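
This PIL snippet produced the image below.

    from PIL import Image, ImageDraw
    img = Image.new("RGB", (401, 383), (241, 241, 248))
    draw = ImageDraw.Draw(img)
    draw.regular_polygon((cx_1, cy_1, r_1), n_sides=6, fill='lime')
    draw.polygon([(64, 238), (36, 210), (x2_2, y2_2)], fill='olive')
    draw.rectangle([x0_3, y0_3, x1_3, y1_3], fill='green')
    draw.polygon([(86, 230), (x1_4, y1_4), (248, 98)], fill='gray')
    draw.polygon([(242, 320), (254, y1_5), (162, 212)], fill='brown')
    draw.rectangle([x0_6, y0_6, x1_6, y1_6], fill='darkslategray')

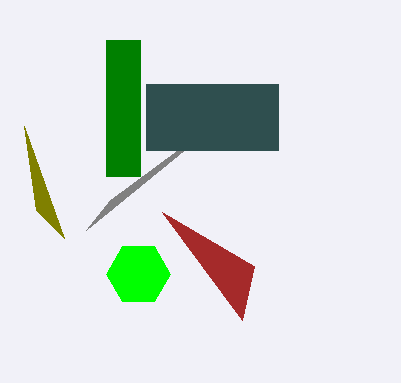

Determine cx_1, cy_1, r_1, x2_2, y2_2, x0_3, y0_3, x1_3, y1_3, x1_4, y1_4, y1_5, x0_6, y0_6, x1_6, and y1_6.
cx_1 = 138, cy_1 = 274, r_1 = 32, x2_2 = 24, y2_2 = 126, x0_3 = 106, y0_3 = 40, x1_3 = 140, y1_3 = 176, x1_4 = 110, y1_4 = 200, y1_5 = 266, x0_6 = 146, y0_6 = 84, x1_6 = 278, y1_6 = 150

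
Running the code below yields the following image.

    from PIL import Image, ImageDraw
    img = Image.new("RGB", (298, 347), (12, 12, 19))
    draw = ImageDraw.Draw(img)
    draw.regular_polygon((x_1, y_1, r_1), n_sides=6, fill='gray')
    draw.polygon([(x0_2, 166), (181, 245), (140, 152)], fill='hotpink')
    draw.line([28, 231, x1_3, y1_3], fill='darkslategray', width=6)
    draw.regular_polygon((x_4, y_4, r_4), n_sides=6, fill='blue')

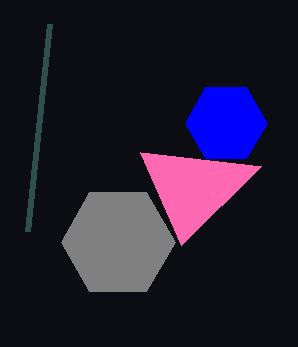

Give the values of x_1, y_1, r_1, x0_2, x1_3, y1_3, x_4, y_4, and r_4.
x_1 = 118, y_1 = 242, r_1 = 57, x0_2 = 261, x1_3 = 50, y1_3 = 24, x_4 = 226, y_4 = 123, r_4 = 41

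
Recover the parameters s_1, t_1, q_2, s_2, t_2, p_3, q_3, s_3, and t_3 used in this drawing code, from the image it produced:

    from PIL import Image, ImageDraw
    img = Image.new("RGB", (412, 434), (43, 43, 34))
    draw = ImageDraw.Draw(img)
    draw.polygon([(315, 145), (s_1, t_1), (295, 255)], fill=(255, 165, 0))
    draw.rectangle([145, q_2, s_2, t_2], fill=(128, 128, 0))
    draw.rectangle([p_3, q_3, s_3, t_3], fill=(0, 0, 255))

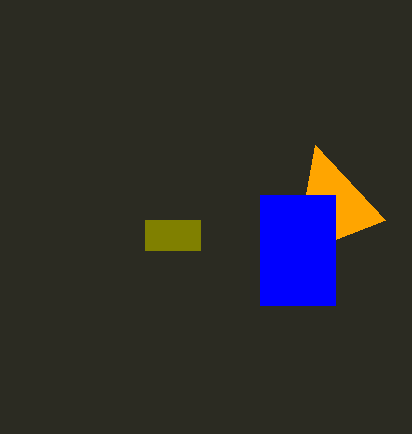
s_1 = 385, t_1 = 220, q_2 = 220, s_2 = 200, t_2 = 250, p_3 = 260, q_3 = 195, s_3 = 335, t_3 = 305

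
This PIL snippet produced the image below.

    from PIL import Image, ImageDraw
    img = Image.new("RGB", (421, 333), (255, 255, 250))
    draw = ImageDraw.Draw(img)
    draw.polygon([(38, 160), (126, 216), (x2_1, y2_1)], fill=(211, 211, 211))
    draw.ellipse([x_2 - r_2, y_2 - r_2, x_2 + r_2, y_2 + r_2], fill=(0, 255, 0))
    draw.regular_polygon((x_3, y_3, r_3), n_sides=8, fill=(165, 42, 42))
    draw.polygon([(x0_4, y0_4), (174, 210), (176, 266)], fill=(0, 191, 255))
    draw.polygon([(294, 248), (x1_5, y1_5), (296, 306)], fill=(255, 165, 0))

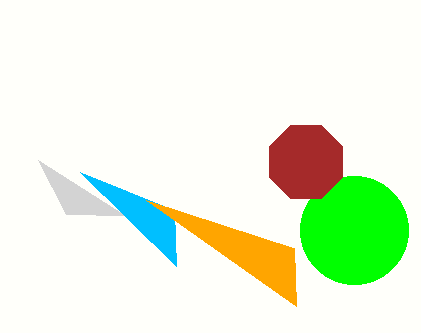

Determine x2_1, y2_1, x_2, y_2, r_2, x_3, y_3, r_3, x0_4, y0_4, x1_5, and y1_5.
x2_1 = 66
y2_1 = 214
x_2 = 354
y_2 = 230
r_2 = 54
x_3 = 306
y_3 = 162
r_3 = 40
x0_4 = 80
y0_4 = 172
x1_5 = 146
y1_5 = 200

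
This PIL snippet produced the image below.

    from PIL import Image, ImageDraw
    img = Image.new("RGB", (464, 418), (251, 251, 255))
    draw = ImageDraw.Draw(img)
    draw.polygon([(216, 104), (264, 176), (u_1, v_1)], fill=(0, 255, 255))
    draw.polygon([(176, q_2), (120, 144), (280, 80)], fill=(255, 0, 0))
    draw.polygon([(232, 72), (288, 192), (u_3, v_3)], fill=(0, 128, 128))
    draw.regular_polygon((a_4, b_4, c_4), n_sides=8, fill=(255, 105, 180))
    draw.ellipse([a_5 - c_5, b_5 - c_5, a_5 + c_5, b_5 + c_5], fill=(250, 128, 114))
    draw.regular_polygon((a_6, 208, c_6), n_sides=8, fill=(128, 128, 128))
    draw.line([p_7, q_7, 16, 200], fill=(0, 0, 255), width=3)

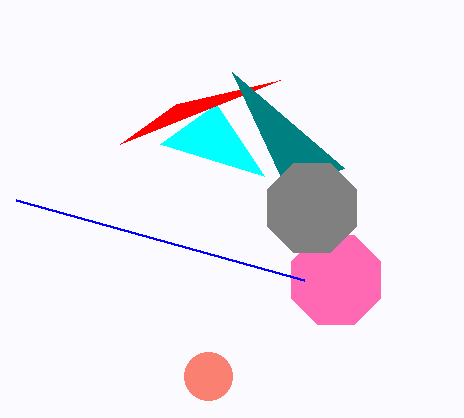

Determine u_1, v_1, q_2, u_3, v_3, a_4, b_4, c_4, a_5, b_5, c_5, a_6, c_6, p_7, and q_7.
u_1 = 160; v_1 = 144; q_2 = 104; u_3 = 344; v_3 = 168; a_4 = 336; b_4 = 280; c_4 = 48; a_5 = 208; b_5 = 376; c_5 = 24; a_6 = 312; c_6 = 48; p_7 = 304; q_7 = 280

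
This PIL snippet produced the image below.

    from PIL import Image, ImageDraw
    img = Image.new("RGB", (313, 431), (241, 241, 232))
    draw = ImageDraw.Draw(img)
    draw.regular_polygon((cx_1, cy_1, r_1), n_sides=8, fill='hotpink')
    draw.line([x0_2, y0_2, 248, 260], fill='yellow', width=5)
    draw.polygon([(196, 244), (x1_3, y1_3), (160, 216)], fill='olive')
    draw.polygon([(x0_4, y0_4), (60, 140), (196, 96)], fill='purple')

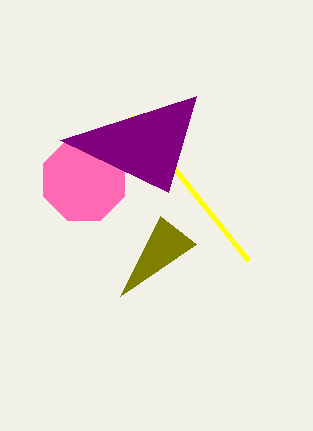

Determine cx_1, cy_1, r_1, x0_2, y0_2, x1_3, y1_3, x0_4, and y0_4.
cx_1 = 84; cy_1 = 180; r_1 = 44; x0_2 = 132; y0_2 = 116; x1_3 = 120; y1_3 = 296; x0_4 = 168; y0_4 = 192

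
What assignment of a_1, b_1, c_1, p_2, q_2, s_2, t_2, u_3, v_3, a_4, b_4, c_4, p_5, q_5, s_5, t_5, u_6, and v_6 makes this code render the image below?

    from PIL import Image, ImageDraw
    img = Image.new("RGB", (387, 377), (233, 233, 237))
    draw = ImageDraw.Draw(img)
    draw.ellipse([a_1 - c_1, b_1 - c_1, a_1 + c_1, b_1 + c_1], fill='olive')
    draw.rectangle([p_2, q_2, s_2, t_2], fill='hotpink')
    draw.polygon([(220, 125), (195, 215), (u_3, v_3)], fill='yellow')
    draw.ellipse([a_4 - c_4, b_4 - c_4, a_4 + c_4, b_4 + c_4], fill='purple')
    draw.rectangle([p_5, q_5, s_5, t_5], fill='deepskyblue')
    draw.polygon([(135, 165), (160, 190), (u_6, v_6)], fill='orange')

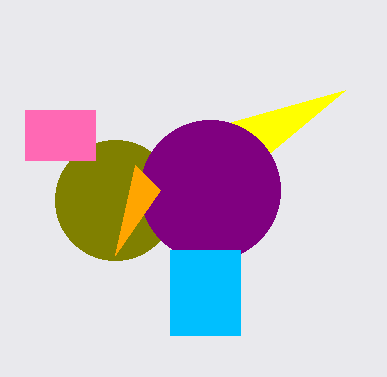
a_1 = 115; b_1 = 200; c_1 = 60; p_2 = 25; q_2 = 110; s_2 = 95; t_2 = 160; u_3 = 345; v_3 = 90; a_4 = 210; b_4 = 190; c_4 = 70; p_5 = 170; q_5 = 250; s_5 = 240; t_5 = 335; u_6 = 115; v_6 = 255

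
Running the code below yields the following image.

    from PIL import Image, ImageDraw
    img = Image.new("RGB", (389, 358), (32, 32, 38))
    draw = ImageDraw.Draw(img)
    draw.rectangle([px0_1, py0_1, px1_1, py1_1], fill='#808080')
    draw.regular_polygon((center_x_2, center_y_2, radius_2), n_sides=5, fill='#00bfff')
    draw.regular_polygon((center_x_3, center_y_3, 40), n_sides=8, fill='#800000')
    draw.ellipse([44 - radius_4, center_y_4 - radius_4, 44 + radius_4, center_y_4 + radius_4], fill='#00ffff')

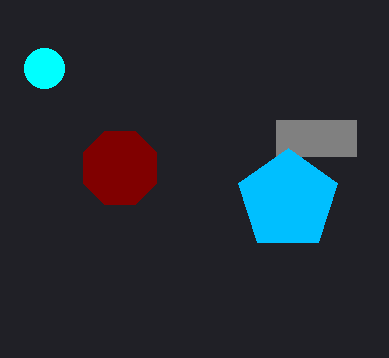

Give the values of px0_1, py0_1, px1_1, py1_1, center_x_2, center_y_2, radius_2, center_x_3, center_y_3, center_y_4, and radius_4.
px0_1 = 276, py0_1 = 120, px1_1 = 356, py1_1 = 156, center_x_2 = 288, center_y_2 = 200, radius_2 = 52, center_x_3 = 120, center_y_3 = 168, center_y_4 = 68, radius_4 = 20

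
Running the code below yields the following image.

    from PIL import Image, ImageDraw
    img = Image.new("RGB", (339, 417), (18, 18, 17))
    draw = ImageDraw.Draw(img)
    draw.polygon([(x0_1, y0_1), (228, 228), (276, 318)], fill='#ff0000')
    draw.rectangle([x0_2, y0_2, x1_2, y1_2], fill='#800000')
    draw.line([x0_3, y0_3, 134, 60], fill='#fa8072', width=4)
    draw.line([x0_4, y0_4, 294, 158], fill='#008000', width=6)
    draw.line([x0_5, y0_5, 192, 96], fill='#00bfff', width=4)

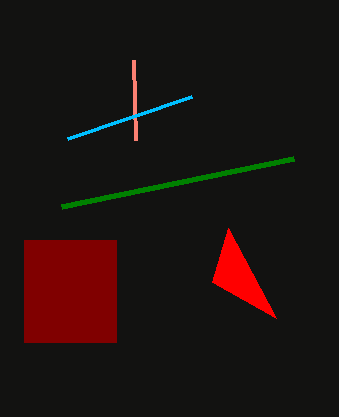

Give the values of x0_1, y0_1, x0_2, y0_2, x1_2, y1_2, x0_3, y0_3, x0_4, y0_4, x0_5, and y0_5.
x0_1 = 212, y0_1 = 282, x0_2 = 24, y0_2 = 240, x1_2 = 116, y1_2 = 342, x0_3 = 136, y0_3 = 140, x0_4 = 62, y0_4 = 206, x0_5 = 68, y0_5 = 138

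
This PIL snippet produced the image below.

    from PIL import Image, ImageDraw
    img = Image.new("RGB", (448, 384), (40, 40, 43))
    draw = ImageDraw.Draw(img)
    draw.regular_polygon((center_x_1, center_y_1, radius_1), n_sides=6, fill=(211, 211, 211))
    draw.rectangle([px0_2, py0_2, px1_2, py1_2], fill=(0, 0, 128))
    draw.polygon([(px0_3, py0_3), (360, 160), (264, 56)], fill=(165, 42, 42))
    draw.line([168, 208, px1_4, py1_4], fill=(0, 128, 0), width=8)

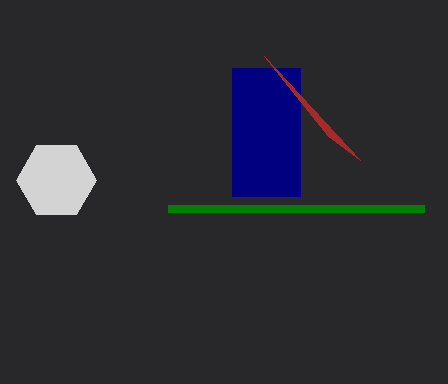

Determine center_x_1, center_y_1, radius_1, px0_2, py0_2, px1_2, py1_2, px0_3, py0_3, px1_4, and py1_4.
center_x_1 = 56, center_y_1 = 180, radius_1 = 40, px0_2 = 232, py0_2 = 68, px1_2 = 300, py1_2 = 196, px0_3 = 328, py0_3 = 136, px1_4 = 424, py1_4 = 208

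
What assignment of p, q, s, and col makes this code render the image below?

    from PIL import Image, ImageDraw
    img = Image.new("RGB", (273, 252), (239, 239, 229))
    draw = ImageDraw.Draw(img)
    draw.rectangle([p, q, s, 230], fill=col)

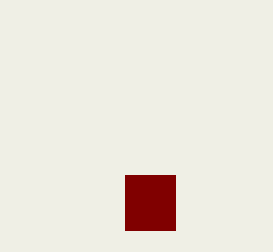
p = 125; q = 175; s = 175; col = 'maroon'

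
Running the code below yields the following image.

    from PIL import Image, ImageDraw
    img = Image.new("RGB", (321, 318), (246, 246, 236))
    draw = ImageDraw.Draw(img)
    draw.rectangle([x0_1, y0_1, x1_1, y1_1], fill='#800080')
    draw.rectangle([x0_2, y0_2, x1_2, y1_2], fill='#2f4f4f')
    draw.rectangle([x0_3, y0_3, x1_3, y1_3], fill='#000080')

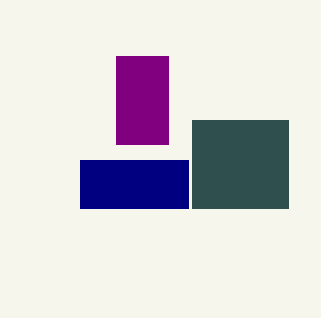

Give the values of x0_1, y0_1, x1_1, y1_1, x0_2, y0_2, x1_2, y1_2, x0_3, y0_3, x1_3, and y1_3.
x0_1 = 116, y0_1 = 56, x1_1 = 168, y1_1 = 144, x0_2 = 192, y0_2 = 120, x1_2 = 288, y1_2 = 208, x0_3 = 80, y0_3 = 160, x1_3 = 188, y1_3 = 208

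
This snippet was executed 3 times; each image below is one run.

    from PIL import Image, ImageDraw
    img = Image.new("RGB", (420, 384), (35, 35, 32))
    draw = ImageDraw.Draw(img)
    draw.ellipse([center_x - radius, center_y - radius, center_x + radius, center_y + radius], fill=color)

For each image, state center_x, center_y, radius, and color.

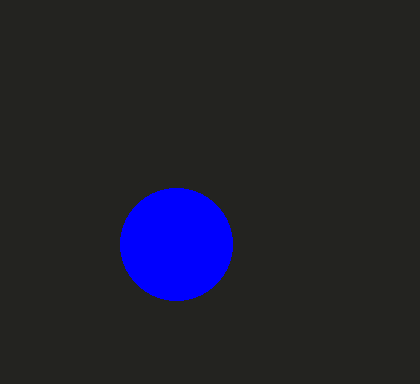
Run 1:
center_x = 176; center_y = 244; radius = 56; color = 'blue'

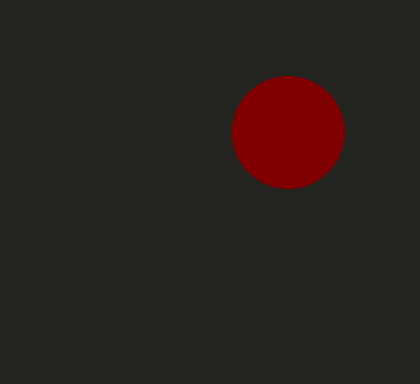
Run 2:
center_x = 288; center_y = 132; radius = 56; color = 'maroon'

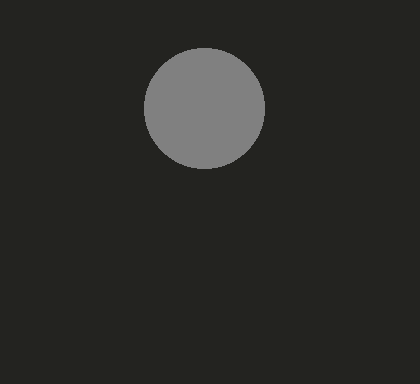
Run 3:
center_x = 204; center_y = 108; radius = 60; color = 'gray'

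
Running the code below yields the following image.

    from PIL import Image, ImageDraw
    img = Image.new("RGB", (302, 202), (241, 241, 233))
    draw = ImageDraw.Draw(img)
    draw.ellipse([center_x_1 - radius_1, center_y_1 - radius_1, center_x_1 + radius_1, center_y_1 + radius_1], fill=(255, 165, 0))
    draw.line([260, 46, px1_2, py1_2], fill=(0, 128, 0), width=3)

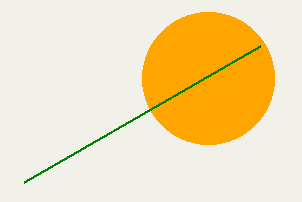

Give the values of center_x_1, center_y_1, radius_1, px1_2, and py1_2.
center_x_1 = 208; center_y_1 = 78; radius_1 = 66; px1_2 = 24; py1_2 = 182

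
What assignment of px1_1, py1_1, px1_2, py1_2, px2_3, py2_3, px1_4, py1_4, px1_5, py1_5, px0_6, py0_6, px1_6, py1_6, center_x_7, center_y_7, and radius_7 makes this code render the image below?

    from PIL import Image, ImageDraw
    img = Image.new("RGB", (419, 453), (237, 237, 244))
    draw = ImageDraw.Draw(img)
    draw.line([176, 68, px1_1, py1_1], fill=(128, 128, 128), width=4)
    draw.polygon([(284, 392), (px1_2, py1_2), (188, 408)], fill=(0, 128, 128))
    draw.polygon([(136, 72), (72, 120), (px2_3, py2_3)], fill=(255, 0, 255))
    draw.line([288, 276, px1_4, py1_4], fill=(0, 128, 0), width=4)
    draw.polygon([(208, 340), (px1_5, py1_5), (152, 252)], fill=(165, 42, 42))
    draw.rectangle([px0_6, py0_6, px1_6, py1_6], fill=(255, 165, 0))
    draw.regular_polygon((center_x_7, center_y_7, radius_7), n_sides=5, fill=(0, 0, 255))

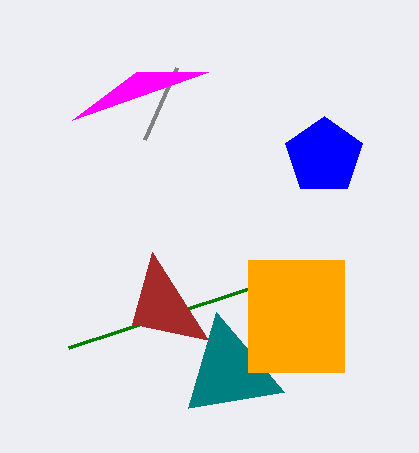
px1_1 = 144, py1_1 = 140, px1_2 = 216, py1_2 = 312, px2_3 = 208, py2_3 = 72, px1_4 = 68, py1_4 = 348, px1_5 = 132, py1_5 = 324, px0_6 = 248, py0_6 = 260, px1_6 = 344, py1_6 = 372, center_x_7 = 324, center_y_7 = 156, radius_7 = 40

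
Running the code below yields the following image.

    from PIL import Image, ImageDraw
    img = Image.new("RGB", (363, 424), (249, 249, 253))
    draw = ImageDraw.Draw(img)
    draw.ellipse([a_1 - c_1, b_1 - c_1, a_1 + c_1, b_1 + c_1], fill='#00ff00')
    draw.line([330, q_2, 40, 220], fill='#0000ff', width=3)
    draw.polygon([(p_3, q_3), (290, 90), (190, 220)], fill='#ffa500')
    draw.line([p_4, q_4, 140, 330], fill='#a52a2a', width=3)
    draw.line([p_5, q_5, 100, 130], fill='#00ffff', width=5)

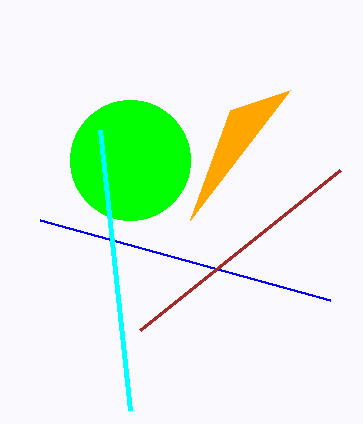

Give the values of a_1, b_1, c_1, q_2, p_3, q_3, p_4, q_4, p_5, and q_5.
a_1 = 130; b_1 = 160; c_1 = 60; q_2 = 300; p_3 = 230; q_3 = 110; p_4 = 340; q_4 = 170; p_5 = 130; q_5 = 410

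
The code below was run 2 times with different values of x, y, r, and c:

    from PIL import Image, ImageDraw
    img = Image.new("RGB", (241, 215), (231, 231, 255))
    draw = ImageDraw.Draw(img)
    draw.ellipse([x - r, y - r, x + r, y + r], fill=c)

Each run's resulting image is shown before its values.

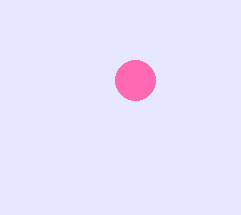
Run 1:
x = 135; y = 80; r = 20; c = 'hotpink'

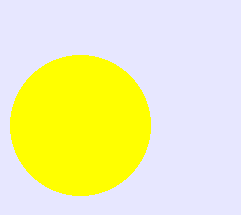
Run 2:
x = 80, y = 125, r = 70, c = 'yellow'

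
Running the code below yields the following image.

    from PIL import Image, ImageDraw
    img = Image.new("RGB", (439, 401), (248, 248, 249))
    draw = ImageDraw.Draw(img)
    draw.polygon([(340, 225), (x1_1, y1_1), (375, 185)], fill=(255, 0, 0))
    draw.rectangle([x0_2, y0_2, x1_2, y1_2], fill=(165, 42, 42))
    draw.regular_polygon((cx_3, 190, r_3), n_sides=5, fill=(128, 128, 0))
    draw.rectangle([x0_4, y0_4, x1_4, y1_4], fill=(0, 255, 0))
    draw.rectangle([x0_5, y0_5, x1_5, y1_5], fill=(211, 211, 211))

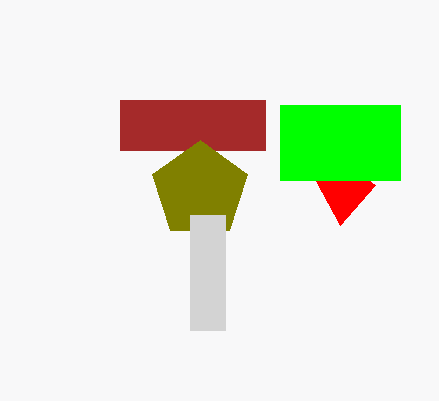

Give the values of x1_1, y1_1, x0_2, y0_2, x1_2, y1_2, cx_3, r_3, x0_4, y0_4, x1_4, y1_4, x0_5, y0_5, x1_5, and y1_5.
x1_1 = 280, y1_1 = 115, x0_2 = 120, y0_2 = 100, x1_2 = 265, y1_2 = 150, cx_3 = 200, r_3 = 50, x0_4 = 280, y0_4 = 105, x1_4 = 400, y1_4 = 180, x0_5 = 190, y0_5 = 215, x1_5 = 225, y1_5 = 330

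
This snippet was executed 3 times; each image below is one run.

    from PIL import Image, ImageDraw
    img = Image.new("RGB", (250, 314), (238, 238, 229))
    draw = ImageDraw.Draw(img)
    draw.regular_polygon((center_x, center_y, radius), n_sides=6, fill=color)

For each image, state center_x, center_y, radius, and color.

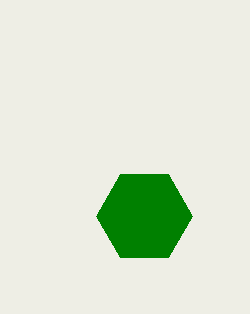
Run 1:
center_x = 144, center_y = 216, radius = 48, color = 'green'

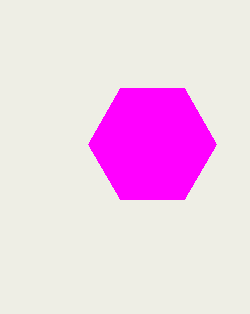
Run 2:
center_x = 152; center_y = 144; radius = 64; color = 'magenta'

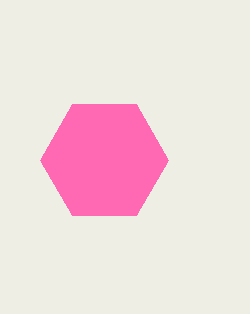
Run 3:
center_x = 104
center_y = 160
radius = 64
color = 'hotpink'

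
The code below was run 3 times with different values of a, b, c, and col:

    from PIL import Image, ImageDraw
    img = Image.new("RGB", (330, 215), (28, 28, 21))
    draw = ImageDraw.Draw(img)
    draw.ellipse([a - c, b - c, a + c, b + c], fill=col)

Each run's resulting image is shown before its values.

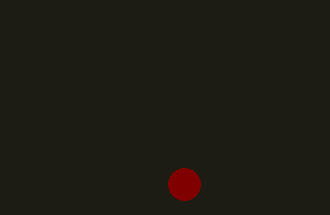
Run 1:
a = 184, b = 184, c = 16, col = 'maroon'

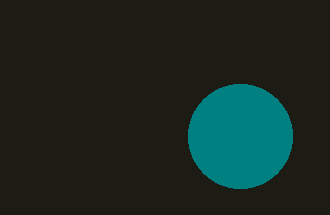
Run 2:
a = 240; b = 136; c = 52; col = 'teal'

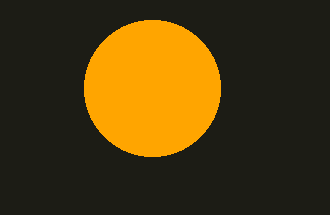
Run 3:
a = 152
b = 88
c = 68
col = 'orange'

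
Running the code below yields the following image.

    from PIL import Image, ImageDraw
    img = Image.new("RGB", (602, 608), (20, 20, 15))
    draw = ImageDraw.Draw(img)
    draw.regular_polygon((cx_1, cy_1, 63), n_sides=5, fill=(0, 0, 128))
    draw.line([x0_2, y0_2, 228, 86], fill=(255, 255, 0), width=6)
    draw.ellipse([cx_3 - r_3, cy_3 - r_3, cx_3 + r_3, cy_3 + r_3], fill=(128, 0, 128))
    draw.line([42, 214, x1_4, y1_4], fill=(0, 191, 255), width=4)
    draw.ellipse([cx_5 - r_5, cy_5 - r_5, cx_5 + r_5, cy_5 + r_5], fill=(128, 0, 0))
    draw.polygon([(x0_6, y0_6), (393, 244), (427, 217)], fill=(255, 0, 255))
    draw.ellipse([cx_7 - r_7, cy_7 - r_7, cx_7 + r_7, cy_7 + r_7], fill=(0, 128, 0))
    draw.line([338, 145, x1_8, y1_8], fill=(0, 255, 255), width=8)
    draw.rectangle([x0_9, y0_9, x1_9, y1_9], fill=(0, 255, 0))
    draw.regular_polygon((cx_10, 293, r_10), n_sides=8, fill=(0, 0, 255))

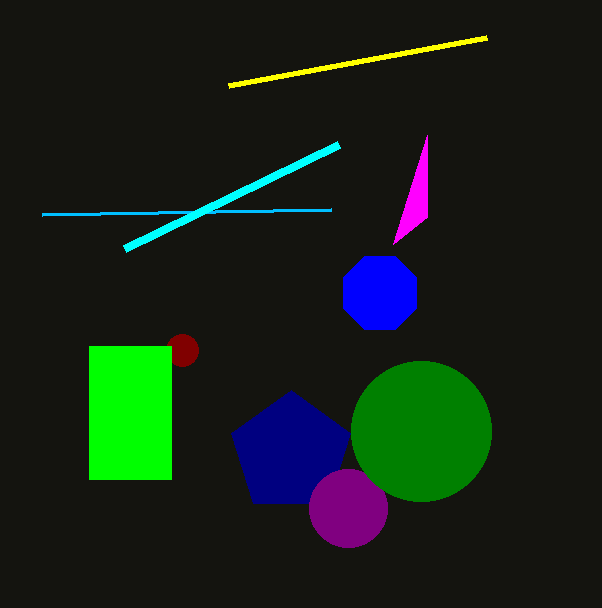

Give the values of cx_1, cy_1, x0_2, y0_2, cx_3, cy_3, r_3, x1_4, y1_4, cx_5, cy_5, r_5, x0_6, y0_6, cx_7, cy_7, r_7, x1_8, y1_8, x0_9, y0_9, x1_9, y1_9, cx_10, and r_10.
cx_1 = 291; cy_1 = 453; x0_2 = 486; y0_2 = 38; cx_3 = 348; cy_3 = 508; r_3 = 39; x1_4 = 331; y1_4 = 209; cx_5 = 182; cy_5 = 350; r_5 = 16; x0_6 = 427; y0_6 = 135; cx_7 = 421; cy_7 = 431; r_7 = 70; x1_8 = 124; y1_8 = 249; x0_9 = 89; y0_9 = 346; x1_9 = 171; y1_9 = 479; cx_10 = 380; r_10 = 40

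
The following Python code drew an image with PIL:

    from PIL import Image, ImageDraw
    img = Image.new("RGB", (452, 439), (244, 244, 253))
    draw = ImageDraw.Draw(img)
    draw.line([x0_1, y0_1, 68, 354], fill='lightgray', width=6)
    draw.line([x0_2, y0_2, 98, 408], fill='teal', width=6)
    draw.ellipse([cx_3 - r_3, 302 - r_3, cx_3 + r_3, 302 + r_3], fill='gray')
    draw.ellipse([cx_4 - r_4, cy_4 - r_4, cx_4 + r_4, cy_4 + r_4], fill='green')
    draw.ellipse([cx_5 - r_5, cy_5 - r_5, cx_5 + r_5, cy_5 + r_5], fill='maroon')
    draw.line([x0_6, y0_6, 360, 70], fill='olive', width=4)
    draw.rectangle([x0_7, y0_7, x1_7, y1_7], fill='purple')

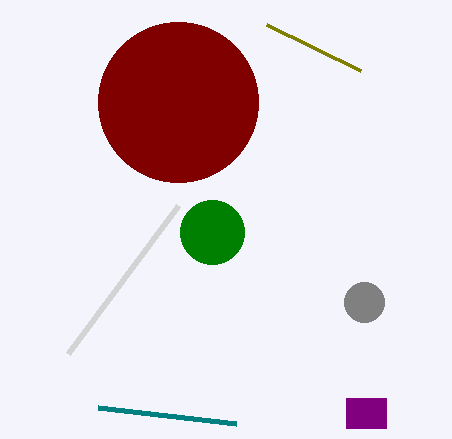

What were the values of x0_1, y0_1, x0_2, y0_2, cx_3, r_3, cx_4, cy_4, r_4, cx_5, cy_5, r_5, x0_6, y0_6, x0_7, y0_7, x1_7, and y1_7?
x0_1 = 178; y0_1 = 206; x0_2 = 236; y0_2 = 424; cx_3 = 364; r_3 = 20; cx_4 = 212; cy_4 = 232; r_4 = 32; cx_5 = 178; cy_5 = 102; r_5 = 80; x0_6 = 266; y0_6 = 24; x0_7 = 346; y0_7 = 398; x1_7 = 386; y1_7 = 428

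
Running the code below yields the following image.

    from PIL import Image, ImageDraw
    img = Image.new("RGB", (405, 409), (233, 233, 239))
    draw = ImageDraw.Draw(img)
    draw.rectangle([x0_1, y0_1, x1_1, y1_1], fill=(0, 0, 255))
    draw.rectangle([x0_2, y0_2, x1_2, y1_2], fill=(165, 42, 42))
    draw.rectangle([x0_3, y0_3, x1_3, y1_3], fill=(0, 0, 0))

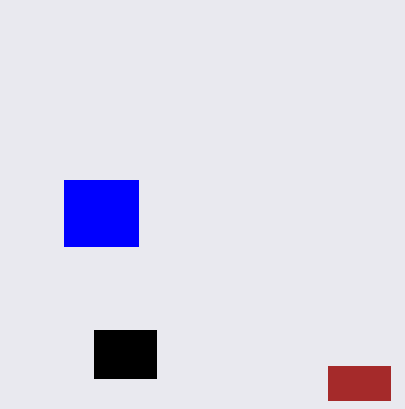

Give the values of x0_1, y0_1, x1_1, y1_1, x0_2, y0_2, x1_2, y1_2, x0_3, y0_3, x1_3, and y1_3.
x0_1 = 64, y0_1 = 180, x1_1 = 138, y1_1 = 246, x0_2 = 328, y0_2 = 366, x1_2 = 390, y1_2 = 400, x0_3 = 94, y0_3 = 330, x1_3 = 156, y1_3 = 378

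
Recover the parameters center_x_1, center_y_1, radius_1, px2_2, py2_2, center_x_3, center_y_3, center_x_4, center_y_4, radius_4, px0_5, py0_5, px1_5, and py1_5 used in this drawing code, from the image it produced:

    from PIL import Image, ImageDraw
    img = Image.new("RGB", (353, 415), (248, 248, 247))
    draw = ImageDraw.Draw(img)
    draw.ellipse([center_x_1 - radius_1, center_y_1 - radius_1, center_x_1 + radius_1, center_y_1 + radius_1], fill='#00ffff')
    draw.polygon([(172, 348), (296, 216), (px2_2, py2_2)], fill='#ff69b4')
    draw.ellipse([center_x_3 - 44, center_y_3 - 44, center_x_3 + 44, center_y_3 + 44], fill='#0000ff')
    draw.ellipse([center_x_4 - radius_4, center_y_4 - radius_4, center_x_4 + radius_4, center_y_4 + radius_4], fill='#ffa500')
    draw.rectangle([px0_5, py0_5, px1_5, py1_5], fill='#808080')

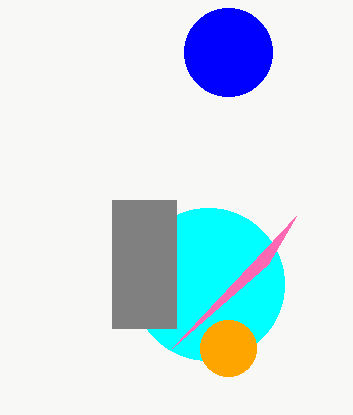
center_x_1 = 208; center_y_1 = 284; radius_1 = 76; px2_2 = 268; py2_2 = 264; center_x_3 = 228; center_y_3 = 52; center_x_4 = 228; center_y_4 = 348; radius_4 = 28; px0_5 = 112; py0_5 = 200; px1_5 = 176; py1_5 = 328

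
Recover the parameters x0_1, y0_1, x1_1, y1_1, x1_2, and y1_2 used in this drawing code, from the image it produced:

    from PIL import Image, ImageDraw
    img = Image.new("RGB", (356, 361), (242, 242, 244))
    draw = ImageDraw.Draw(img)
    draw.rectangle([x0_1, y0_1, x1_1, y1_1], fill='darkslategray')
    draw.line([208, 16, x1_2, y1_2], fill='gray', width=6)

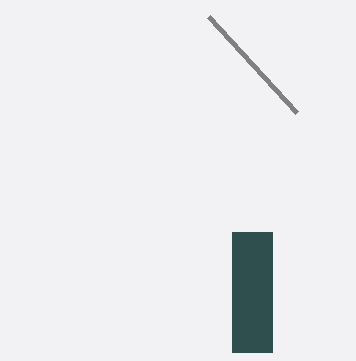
x0_1 = 232, y0_1 = 232, x1_1 = 272, y1_1 = 352, x1_2 = 296, y1_2 = 112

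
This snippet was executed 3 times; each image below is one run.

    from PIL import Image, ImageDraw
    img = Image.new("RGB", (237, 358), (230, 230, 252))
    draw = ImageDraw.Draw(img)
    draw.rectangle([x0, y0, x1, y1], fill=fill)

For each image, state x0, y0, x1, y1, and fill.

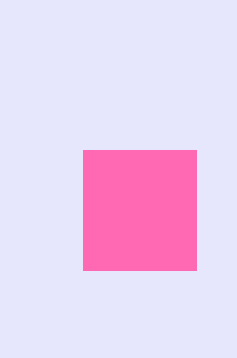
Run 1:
x0 = 83, y0 = 150, x1 = 196, y1 = 270, fill = 'hotpink'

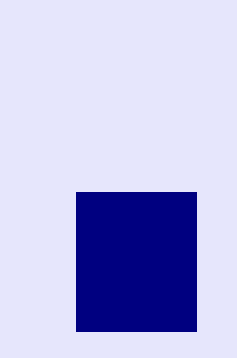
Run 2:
x0 = 76, y0 = 192, x1 = 196, y1 = 331, fill = 'navy'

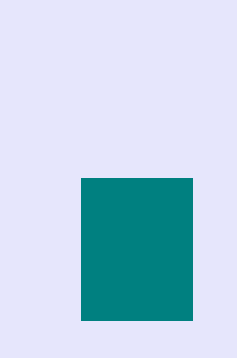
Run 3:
x0 = 81, y0 = 178, x1 = 192, y1 = 320, fill = 'teal'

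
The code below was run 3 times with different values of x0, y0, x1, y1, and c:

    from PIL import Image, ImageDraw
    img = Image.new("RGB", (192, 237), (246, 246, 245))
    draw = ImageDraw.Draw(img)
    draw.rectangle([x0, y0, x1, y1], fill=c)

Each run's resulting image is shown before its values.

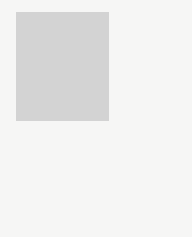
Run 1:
x0 = 16; y0 = 12; x1 = 108; y1 = 120; c = 'lightgray'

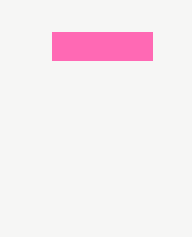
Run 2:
x0 = 52; y0 = 32; x1 = 152; y1 = 60; c = 'hotpink'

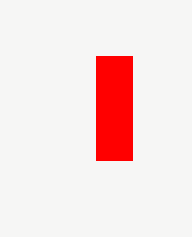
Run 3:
x0 = 96, y0 = 56, x1 = 132, y1 = 160, c = 'red'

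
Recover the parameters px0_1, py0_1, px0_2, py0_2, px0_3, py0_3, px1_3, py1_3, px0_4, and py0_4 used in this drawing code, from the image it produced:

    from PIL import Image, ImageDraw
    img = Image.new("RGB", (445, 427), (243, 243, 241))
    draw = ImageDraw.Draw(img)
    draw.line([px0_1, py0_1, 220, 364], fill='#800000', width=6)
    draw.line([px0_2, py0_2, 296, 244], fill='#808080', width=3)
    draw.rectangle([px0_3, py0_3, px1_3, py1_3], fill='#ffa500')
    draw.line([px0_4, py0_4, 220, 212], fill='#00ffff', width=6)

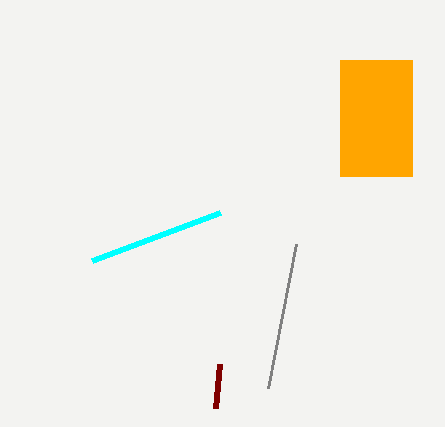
px0_1 = 216
py0_1 = 408
px0_2 = 268
py0_2 = 388
px0_3 = 340
py0_3 = 60
px1_3 = 412
py1_3 = 176
px0_4 = 92
py0_4 = 260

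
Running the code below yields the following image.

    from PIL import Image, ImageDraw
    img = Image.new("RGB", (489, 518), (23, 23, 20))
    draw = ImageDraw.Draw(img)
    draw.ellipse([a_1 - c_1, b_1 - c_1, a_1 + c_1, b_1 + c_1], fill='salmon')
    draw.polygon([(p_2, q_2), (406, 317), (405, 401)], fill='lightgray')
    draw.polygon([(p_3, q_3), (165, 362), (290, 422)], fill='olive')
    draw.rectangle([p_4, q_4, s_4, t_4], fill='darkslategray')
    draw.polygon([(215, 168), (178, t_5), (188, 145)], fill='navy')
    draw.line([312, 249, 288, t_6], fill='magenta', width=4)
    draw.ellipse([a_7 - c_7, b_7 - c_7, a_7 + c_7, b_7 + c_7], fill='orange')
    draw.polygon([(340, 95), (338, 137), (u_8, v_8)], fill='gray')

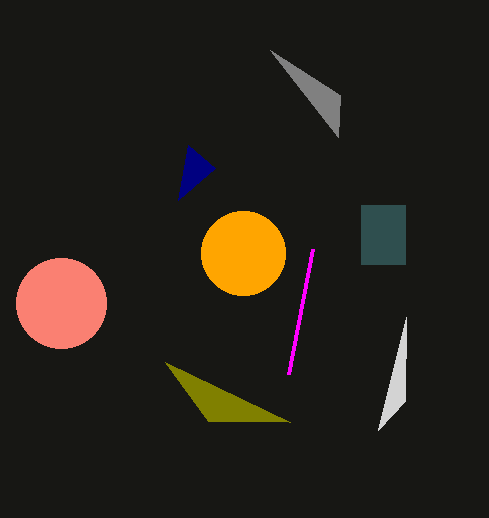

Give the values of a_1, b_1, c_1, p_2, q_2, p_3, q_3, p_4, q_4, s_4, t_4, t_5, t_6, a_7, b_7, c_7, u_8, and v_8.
a_1 = 61
b_1 = 303
c_1 = 45
p_2 = 378
q_2 = 430
p_3 = 208
q_3 = 421
p_4 = 361
q_4 = 205
s_4 = 405
t_4 = 264
t_5 = 200
t_6 = 374
a_7 = 243
b_7 = 253
c_7 = 42
u_8 = 270
v_8 = 50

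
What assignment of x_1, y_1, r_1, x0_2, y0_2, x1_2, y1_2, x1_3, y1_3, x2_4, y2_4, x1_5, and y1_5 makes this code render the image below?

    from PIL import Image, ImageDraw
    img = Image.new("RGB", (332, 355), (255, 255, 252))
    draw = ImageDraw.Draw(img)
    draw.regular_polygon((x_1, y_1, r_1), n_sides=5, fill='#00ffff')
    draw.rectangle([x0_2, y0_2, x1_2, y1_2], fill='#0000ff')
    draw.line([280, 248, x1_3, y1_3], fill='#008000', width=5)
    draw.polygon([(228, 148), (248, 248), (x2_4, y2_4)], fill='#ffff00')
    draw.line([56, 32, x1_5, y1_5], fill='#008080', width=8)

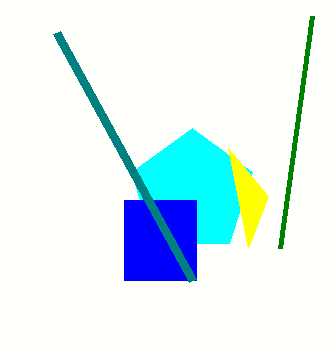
x_1 = 192
y_1 = 192
r_1 = 64
x0_2 = 124
y0_2 = 200
x1_2 = 196
y1_2 = 280
x1_3 = 312
y1_3 = 16
x2_4 = 268
y2_4 = 196
x1_5 = 192
y1_5 = 280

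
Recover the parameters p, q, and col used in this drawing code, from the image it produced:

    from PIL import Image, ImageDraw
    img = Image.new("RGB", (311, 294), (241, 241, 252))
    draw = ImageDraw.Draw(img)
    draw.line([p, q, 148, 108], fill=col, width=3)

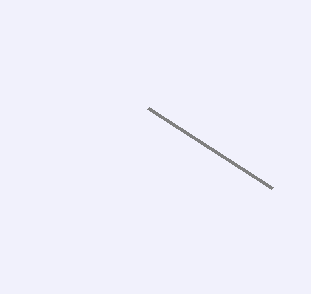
p = 272, q = 188, col = 'gray'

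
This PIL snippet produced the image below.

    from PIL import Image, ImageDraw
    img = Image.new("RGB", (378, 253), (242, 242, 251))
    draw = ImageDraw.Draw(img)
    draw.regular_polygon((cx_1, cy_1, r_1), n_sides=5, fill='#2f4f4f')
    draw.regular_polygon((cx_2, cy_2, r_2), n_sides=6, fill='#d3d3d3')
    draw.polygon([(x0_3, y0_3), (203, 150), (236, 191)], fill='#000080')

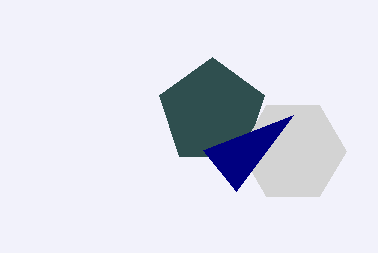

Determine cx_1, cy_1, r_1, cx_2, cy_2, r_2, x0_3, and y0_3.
cx_1 = 212, cy_1 = 112, r_1 = 55, cx_2 = 293, cy_2 = 151, r_2 = 53, x0_3 = 293, y0_3 = 115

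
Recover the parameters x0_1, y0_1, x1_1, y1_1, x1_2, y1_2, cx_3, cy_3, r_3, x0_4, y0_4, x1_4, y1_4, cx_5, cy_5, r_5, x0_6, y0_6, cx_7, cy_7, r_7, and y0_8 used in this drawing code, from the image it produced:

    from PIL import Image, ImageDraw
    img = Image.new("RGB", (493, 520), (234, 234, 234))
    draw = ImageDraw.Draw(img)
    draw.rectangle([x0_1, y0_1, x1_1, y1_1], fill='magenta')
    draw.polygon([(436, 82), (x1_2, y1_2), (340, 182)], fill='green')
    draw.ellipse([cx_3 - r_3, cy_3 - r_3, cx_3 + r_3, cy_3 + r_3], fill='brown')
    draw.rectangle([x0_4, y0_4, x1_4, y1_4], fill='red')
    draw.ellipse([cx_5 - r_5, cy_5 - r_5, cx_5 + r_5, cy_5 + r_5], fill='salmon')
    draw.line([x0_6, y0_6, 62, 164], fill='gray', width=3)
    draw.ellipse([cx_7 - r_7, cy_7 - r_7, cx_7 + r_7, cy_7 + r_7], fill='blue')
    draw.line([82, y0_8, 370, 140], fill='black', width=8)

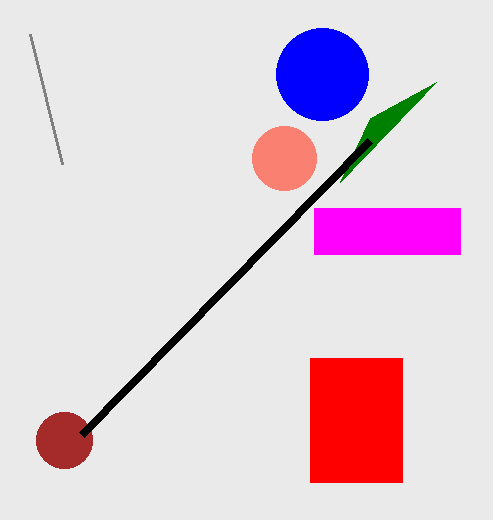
x0_1 = 314, y0_1 = 208, x1_1 = 460, y1_1 = 254, x1_2 = 370, y1_2 = 118, cx_3 = 64, cy_3 = 440, r_3 = 28, x0_4 = 310, y0_4 = 358, x1_4 = 402, y1_4 = 482, cx_5 = 284, cy_5 = 158, r_5 = 32, x0_6 = 30, y0_6 = 34, cx_7 = 322, cy_7 = 74, r_7 = 46, y0_8 = 434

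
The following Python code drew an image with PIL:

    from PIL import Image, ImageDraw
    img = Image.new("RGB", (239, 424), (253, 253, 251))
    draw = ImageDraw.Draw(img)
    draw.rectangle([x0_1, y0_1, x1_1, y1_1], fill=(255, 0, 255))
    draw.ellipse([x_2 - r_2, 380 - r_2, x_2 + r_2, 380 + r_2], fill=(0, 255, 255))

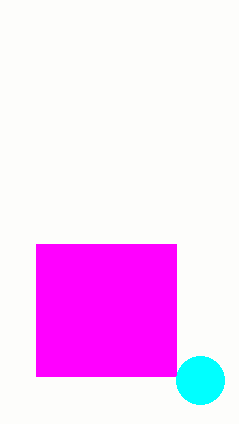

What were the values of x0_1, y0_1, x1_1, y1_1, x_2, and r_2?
x0_1 = 36
y0_1 = 244
x1_1 = 176
y1_1 = 376
x_2 = 200
r_2 = 24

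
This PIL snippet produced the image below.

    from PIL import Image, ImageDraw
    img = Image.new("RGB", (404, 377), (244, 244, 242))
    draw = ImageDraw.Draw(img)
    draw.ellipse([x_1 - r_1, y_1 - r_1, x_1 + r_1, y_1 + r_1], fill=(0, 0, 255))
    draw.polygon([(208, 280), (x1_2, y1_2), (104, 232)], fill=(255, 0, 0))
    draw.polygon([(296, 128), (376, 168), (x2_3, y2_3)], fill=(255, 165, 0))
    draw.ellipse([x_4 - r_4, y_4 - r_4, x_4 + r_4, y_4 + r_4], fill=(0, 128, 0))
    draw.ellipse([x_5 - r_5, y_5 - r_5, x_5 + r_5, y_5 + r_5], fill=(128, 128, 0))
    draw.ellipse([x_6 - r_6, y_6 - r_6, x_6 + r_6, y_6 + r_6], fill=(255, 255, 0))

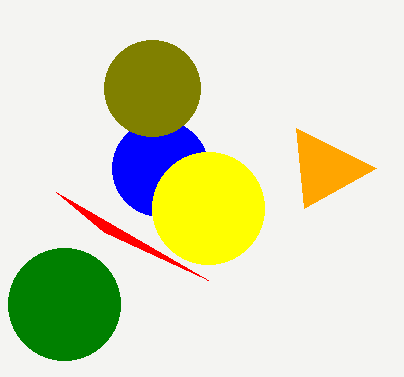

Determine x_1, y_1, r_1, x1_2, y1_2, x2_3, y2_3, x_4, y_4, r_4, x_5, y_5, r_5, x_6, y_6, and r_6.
x_1 = 160, y_1 = 168, r_1 = 48, x1_2 = 56, y1_2 = 192, x2_3 = 304, y2_3 = 208, x_4 = 64, y_4 = 304, r_4 = 56, x_5 = 152, y_5 = 88, r_5 = 48, x_6 = 208, y_6 = 208, r_6 = 56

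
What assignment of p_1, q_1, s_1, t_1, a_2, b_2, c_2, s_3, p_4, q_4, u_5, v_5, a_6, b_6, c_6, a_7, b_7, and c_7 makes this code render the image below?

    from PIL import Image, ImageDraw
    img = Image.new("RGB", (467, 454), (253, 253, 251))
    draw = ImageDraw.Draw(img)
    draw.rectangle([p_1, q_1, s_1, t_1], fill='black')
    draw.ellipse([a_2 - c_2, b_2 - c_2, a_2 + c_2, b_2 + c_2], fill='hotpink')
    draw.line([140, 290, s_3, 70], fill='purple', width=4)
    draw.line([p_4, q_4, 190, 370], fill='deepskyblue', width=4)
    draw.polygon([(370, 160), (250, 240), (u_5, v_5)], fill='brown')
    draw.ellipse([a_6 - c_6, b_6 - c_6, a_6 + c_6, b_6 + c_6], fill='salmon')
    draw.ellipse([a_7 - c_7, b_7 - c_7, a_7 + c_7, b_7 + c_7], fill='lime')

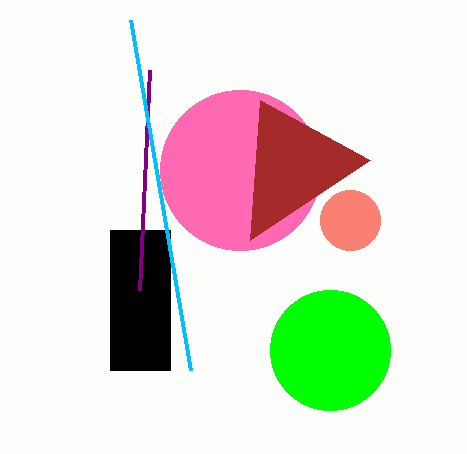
p_1 = 110, q_1 = 230, s_1 = 170, t_1 = 370, a_2 = 240, b_2 = 170, c_2 = 80, s_3 = 150, p_4 = 130, q_4 = 20, u_5 = 260, v_5 = 100, a_6 = 350, b_6 = 220, c_6 = 30, a_7 = 330, b_7 = 350, c_7 = 60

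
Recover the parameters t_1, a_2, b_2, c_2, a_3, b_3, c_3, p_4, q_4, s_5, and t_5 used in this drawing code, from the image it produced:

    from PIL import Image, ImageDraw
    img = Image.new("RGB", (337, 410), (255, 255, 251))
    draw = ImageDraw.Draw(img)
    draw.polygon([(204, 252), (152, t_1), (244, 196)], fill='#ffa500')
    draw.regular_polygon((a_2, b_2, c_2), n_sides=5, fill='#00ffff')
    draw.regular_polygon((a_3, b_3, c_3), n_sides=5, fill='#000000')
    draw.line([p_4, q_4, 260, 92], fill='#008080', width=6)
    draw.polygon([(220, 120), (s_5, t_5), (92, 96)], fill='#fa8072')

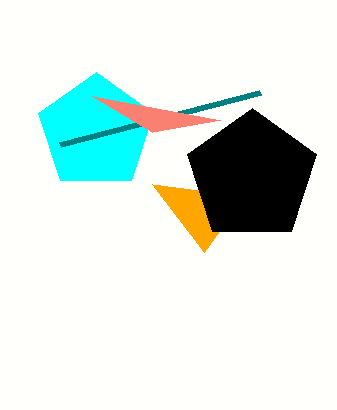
t_1 = 184
a_2 = 96
b_2 = 132
c_2 = 60
a_3 = 252
b_3 = 176
c_3 = 68
p_4 = 60
q_4 = 144
s_5 = 152
t_5 = 132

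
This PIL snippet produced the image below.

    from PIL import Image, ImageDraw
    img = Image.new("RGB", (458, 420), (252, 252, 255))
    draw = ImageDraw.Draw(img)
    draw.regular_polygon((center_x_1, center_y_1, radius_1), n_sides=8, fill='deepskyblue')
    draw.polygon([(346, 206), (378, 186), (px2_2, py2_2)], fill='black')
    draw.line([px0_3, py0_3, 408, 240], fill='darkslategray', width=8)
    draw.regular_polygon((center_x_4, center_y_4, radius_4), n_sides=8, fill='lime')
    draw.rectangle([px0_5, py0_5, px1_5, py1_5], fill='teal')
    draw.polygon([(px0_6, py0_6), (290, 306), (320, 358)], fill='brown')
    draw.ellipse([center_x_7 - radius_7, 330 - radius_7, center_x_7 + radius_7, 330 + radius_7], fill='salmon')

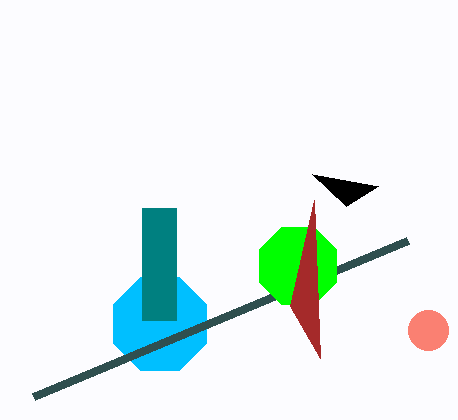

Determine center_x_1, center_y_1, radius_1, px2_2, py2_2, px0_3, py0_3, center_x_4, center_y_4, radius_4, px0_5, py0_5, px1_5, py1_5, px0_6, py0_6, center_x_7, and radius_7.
center_x_1 = 160, center_y_1 = 324, radius_1 = 50, px2_2 = 312, py2_2 = 174, px0_3 = 34, py0_3 = 396, center_x_4 = 298, center_y_4 = 266, radius_4 = 42, px0_5 = 142, py0_5 = 208, px1_5 = 176, py1_5 = 320, px0_6 = 314, py0_6 = 200, center_x_7 = 428, radius_7 = 20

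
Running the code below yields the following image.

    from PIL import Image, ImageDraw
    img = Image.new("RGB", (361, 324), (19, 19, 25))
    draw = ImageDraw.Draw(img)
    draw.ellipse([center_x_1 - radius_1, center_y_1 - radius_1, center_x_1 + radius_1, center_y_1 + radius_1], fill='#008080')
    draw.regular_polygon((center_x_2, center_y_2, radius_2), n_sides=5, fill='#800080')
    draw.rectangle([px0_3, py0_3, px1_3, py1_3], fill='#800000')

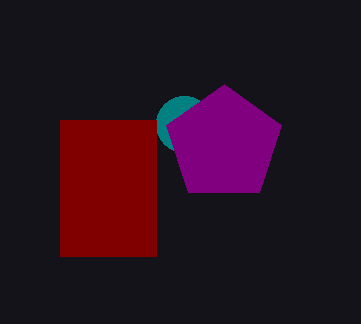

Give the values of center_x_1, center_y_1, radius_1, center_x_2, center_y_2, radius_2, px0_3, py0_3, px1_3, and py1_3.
center_x_1 = 184; center_y_1 = 124; radius_1 = 28; center_x_2 = 224; center_y_2 = 144; radius_2 = 60; px0_3 = 60; py0_3 = 120; px1_3 = 156; py1_3 = 256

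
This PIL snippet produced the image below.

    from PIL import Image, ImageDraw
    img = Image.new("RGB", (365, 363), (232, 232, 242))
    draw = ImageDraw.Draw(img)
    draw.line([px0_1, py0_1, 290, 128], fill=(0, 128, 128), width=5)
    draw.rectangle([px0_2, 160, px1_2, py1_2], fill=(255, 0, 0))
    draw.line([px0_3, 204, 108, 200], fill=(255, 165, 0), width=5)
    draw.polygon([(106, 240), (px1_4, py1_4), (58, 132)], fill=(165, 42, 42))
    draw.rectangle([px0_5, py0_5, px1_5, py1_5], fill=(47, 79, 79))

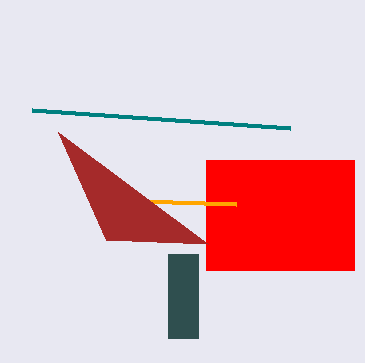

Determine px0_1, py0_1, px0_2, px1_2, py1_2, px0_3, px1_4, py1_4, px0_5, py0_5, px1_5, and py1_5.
px0_1 = 32; py0_1 = 110; px0_2 = 206; px1_2 = 354; py1_2 = 270; px0_3 = 236; px1_4 = 208; py1_4 = 244; px0_5 = 168; py0_5 = 254; px1_5 = 198; py1_5 = 338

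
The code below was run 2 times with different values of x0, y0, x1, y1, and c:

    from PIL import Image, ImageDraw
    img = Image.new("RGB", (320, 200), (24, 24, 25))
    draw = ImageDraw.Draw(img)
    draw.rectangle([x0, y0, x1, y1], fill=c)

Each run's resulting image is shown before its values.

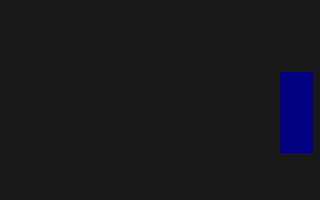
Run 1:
x0 = 280; y0 = 72; x1 = 312; y1 = 152; c = 'navy'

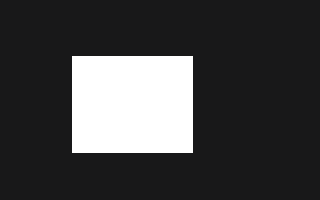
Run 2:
x0 = 72; y0 = 56; x1 = 192; y1 = 152; c = 'white'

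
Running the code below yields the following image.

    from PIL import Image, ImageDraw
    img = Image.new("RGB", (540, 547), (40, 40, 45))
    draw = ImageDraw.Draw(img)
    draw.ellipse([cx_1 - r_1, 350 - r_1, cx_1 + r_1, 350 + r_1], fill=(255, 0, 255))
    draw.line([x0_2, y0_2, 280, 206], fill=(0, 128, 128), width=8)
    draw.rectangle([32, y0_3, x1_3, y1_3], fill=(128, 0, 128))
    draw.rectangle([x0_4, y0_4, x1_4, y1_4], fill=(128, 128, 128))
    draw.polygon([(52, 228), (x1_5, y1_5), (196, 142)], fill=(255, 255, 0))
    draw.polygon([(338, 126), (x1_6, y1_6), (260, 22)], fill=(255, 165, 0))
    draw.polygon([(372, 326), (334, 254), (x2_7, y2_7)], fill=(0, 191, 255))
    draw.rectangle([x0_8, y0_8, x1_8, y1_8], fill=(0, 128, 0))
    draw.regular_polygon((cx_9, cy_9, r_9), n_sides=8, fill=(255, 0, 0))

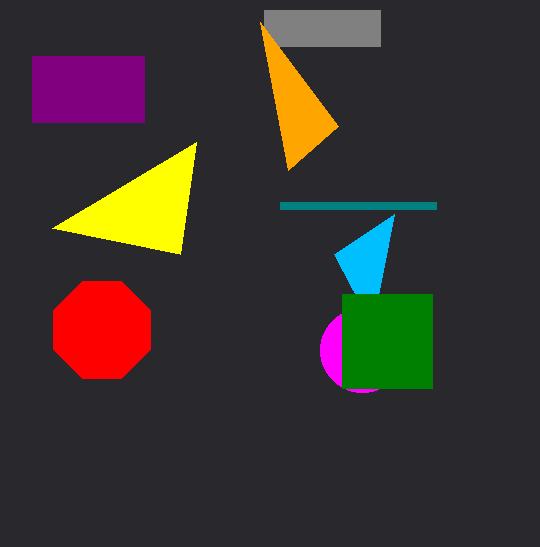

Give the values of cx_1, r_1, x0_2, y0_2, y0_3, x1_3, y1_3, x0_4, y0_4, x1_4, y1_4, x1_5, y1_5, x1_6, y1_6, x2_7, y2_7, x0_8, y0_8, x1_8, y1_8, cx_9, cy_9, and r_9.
cx_1 = 362
r_1 = 42
x0_2 = 436
y0_2 = 206
y0_3 = 56
x1_3 = 144
y1_3 = 122
x0_4 = 264
y0_4 = 10
x1_4 = 380
y1_4 = 46
x1_5 = 180
y1_5 = 254
x1_6 = 288
y1_6 = 170
x2_7 = 394
y2_7 = 214
x0_8 = 342
y0_8 = 294
x1_8 = 432
y1_8 = 388
cx_9 = 102
cy_9 = 330
r_9 = 52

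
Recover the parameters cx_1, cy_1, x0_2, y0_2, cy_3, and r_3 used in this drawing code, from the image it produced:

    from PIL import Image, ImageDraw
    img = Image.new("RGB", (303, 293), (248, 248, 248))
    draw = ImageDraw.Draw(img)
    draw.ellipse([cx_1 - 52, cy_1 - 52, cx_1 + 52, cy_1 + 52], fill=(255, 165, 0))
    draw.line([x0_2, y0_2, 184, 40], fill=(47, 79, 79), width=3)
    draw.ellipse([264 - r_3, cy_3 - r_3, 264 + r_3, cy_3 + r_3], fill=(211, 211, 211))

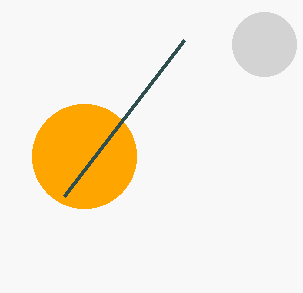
cx_1 = 84
cy_1 = 156
x0_2 = 64
y0_2 = 196
cy_3 = 44
r_3 = 32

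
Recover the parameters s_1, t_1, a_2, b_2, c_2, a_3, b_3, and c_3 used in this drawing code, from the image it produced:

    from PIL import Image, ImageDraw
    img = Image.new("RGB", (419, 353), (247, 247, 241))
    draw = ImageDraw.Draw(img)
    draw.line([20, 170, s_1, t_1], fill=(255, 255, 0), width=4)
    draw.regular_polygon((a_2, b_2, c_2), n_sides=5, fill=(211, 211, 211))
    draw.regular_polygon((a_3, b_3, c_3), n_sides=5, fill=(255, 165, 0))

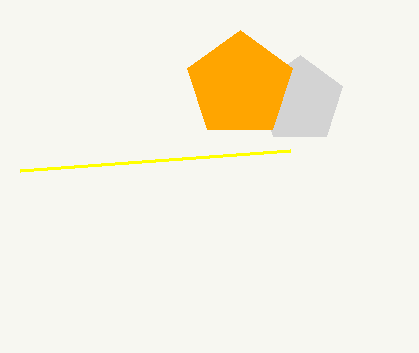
s_1 = 290
t_1 = 150
a_2 = 300
b_2 = 100
c_2 = 45
a_3 = 240
b_3 = 85
c_3 = 55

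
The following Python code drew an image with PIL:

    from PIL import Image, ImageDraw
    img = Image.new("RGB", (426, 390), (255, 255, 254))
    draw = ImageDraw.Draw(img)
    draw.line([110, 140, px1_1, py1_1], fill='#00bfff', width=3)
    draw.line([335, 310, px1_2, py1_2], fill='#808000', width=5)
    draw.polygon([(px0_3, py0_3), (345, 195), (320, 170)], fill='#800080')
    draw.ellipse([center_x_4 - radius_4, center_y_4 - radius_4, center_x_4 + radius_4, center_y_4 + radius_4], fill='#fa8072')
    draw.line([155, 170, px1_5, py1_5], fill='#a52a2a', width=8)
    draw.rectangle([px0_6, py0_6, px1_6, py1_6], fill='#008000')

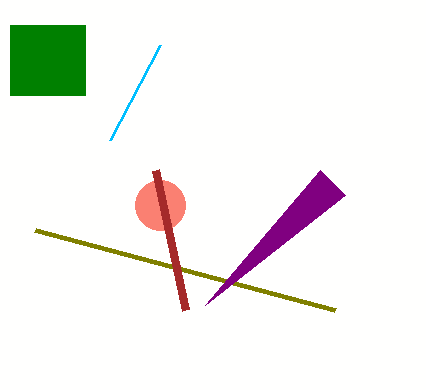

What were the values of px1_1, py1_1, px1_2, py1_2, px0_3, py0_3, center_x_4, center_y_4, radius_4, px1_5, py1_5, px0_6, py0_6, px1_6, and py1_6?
px1_1 = 160, py1_1 = 45, px1_2 = 35, py1_2 = 230, px0_3 = 205, py0_3 = 305, center_x_4 = 160, center_y_4 = 205, radius_4 = 25, px1_5 = 185, py1_5 = 310, px0_6 = 10, py0_6 = 25, px1_6 = 85, py1_6 = 95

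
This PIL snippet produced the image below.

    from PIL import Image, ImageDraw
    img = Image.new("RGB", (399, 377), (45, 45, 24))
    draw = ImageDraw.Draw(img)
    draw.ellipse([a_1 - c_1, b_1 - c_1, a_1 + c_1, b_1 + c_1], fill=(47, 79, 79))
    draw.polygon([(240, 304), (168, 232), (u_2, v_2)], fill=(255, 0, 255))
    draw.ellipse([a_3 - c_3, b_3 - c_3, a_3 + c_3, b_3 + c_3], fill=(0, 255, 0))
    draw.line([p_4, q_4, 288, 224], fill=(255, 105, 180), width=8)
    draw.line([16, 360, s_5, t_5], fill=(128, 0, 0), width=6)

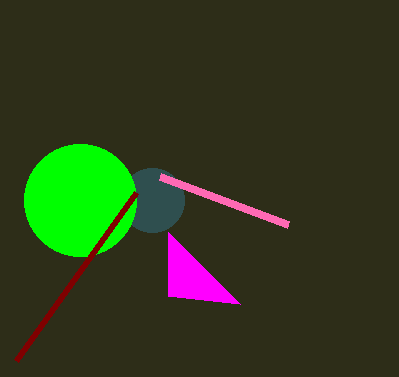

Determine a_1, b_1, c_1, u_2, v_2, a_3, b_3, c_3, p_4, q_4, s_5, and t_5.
a_1 = 152; b_1 = 200; c_1 = 32; u_2 = 168; v_2 = 296; a_3 = 80; b_3 = 200; c_3 = 56; p_4 = 160; q_4 = 176; s_5 = 136; t_5 = 192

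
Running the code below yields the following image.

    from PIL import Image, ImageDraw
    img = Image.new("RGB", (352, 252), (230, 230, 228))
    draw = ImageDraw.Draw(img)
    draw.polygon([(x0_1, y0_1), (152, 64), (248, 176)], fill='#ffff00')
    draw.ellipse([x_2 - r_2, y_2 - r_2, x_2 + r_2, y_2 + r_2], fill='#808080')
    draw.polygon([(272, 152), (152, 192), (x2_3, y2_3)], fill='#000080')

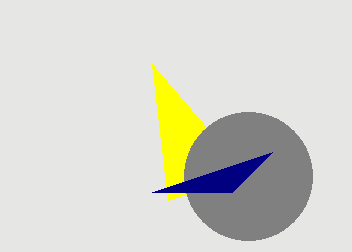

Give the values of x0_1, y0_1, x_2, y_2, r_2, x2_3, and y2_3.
x0_1 = 168
y0_1 = 200
x_2 = 248
y_2 = 176
r_2 = 64
x2_3 = 232
y2_3 = 192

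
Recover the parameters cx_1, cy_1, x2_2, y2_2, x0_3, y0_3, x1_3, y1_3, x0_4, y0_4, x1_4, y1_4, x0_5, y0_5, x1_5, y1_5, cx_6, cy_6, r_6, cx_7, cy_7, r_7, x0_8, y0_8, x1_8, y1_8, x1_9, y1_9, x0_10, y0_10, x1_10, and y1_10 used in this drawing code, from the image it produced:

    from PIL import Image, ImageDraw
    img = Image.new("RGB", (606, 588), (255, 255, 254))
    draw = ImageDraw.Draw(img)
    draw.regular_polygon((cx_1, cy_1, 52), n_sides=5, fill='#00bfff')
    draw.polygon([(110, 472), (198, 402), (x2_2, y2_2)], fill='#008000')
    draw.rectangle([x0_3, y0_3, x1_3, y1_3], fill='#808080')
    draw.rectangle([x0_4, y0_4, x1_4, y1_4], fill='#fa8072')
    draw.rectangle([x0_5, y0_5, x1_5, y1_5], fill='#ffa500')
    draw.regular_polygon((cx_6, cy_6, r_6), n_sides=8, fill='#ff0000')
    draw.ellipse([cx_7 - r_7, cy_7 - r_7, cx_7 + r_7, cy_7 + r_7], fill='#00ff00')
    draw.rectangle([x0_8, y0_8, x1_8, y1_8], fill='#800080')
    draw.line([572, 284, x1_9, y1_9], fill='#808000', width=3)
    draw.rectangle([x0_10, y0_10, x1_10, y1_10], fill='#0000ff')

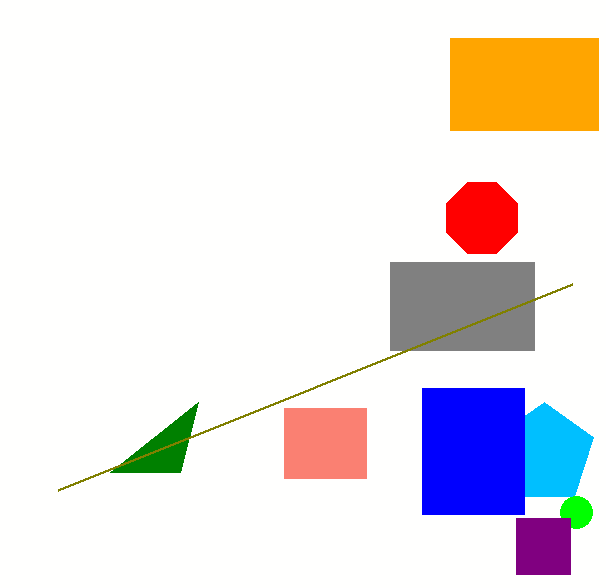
cx_1 = 544
cy_1 = 454
x2_2 = 180
y2_2 = 472
x0_3 = 390
y0_3 = 262
x1_3 = 534
y1_3 = 350
x0_4 = 284
y0_4 = 408
x1_4 = 366
y1_4 = 478
x0_5 = 450
y0_5 = 38
x1_5 = 598
y1_5 = 130
cx_6 = 482
cy_6 = 218
r_6 = 38
cx_7 = 576
cy_7 = 512
r_7 = 16
x0_8 = 516
y0_8 = 518
x1_8 = 570
y1_8 = 574
x1_9 = 58
y1_9 = 490
x0_10 = 422
y0_10 = 388
x1_10 = 524
y1_10 = 514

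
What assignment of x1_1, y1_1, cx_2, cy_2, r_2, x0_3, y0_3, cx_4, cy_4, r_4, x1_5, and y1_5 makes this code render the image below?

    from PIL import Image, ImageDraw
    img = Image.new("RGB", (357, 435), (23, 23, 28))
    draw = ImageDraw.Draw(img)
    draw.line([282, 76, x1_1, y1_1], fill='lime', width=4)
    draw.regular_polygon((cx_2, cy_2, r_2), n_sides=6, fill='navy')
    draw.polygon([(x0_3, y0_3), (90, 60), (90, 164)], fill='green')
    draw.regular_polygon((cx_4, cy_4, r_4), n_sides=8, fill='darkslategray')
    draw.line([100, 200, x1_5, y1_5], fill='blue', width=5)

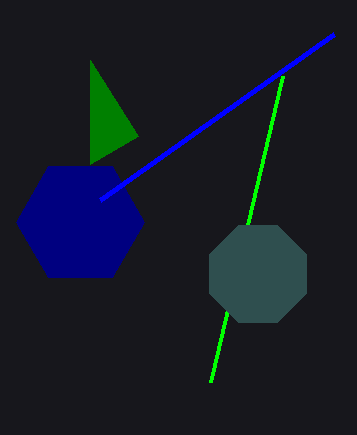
x1_1 = 210; y1_1 = 382; cx_2 = 80; cy_2 = 222; r_2 = 64; x0_3 = 138; y0_3 = 136; cx_4 = 258; cy_4 = 274; r_4 = 52; x1_5 = 334; y1_5 = 34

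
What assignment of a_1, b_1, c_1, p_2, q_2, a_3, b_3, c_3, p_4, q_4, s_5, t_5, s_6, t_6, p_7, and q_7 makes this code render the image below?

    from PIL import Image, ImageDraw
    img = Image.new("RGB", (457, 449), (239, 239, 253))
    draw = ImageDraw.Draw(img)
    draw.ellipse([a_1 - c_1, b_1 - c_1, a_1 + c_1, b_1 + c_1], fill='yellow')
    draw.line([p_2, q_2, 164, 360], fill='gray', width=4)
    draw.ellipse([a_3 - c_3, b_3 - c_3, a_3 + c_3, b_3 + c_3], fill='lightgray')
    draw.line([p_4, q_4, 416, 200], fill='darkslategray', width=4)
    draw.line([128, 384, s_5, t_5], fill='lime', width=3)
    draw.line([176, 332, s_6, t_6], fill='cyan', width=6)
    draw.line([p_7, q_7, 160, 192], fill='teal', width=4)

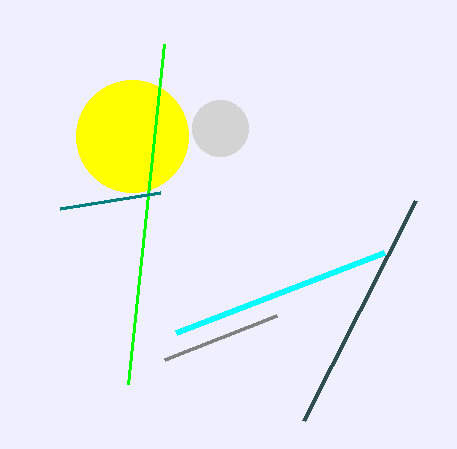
a_1 = 132, b_1 = 136, c_1 = 56, p_2 = 276, q_2 = 316, a_3 = 220, b_3 = 128, c_3 = 28, p_4 = 304, q_4 = 420, s_5 = 164, t_5 = 44, s_6 = 384, t_6 = 252, p_7 = 60, q_7 = 208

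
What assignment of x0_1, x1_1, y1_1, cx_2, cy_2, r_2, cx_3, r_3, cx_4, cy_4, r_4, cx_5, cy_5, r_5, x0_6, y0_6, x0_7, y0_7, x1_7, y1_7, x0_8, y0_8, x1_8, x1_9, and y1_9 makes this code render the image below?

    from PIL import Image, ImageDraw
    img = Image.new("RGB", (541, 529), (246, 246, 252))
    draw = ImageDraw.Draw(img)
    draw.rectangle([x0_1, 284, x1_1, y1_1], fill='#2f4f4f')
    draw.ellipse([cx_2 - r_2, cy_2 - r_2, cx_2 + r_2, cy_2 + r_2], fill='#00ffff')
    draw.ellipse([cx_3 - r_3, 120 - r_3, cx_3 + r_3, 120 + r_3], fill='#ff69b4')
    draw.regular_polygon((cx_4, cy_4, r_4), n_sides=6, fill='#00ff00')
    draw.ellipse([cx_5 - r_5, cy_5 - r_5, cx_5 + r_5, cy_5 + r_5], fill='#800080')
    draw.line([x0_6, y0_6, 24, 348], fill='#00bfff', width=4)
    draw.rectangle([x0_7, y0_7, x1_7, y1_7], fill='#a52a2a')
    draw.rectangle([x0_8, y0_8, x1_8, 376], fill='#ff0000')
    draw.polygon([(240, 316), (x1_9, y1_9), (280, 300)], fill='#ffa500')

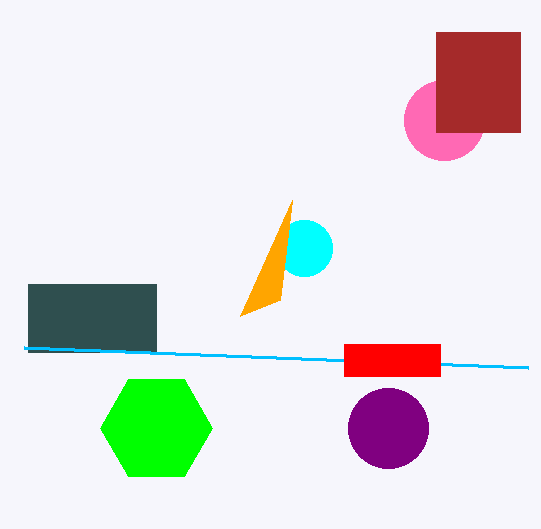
x0_1 = 28
x1_1 = 156
y1_1 = 352
cx_2 = 304
cy_2 = 248
r_2 = 28
cx_3 = 444
r_3 = 40
cx_4 = 156
cy_4 = 428
r_4 = 56
cx_5 = 388
cy_5 = 428
r_5 = 40
x0_6 = 528
y0_6 = 368
x0_7 = 436
y0_7 = 32
x1_7 = 520
y1_7 = 132
x0_8 = 344
y0_8 = 344
x1_8 = 440
x1_9 = 292
y1_9 = 200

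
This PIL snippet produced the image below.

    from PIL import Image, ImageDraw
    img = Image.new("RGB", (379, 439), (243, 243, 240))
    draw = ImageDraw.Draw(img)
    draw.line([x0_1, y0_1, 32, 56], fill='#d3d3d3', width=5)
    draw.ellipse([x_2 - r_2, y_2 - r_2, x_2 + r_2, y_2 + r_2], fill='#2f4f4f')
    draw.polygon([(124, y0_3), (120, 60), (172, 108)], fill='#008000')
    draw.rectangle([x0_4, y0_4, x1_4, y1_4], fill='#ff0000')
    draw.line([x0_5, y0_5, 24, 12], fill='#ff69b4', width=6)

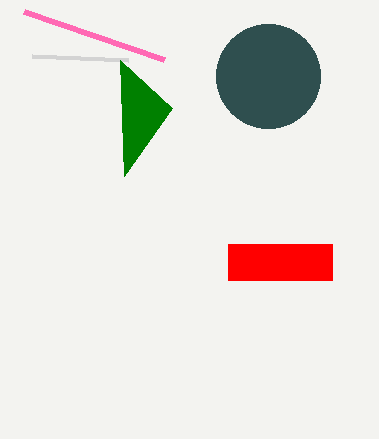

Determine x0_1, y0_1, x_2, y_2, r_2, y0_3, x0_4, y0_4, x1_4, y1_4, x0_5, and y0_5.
x0_1 = 128, y0_1 = 60, x_2 = 268, y_2 = 76, r_2 = 52, y0_3 = 176, x0_4 = 228, y0_4 = 244, x1_4 = 332, y1_4 = 280, x0_5 = 164, y0_5 = 60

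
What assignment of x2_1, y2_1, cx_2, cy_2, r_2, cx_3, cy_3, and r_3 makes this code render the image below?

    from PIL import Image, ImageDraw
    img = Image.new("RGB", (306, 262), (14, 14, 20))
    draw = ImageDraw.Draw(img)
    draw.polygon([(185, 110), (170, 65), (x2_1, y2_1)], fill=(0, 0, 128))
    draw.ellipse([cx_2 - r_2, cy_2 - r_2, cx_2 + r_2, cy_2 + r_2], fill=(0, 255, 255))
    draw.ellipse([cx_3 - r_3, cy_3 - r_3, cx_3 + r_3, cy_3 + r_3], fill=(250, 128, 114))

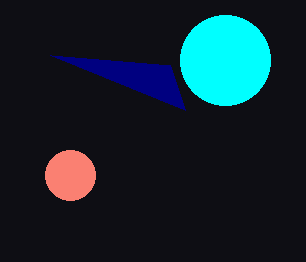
x2_1 = 50
y2_1 = 55
cx_2 = 225
cy_2 = 60
r_2 = 45
cx_3 = 70
cy_3 = 175
r_3 = 25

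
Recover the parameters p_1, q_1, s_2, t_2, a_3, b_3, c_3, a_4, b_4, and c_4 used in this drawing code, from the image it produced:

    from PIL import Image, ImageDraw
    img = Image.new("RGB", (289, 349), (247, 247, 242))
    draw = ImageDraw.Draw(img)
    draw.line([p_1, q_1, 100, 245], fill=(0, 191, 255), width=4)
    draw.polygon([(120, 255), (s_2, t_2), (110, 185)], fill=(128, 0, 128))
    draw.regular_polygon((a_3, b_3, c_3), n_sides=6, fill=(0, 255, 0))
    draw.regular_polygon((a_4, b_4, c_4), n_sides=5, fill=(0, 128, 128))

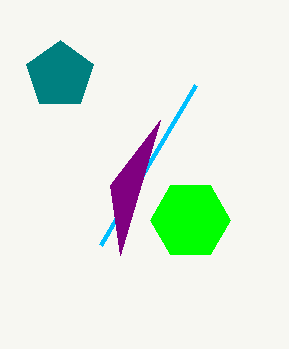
p_1 = 195; q_1 = 85; s_2 = 160; t_2 = 120; a_3 = 190; b_3 = 220; c_3 = 40; a_4 = 60; b_4 = 75; c_4 = 35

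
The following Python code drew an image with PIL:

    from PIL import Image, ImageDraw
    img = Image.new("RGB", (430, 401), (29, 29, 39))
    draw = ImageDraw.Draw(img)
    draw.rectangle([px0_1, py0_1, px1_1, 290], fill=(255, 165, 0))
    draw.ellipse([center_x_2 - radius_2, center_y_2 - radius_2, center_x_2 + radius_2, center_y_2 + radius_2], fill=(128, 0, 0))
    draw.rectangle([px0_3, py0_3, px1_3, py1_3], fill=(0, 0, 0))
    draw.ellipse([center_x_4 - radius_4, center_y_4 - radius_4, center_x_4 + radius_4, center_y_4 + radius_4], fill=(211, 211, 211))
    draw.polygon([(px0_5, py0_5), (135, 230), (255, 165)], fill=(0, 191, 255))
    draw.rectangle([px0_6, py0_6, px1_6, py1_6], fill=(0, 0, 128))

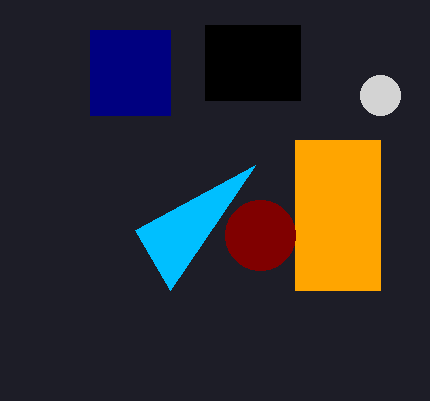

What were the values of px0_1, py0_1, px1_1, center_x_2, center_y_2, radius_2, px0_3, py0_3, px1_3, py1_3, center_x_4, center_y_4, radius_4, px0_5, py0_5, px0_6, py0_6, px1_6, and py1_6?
px0_1 = 295
py0_1 = 140
px1_1 = 380
center_x_2 = 260
center_y_2 = 235
radius_2 = 35
px0_3 = 205
py0_3 = 25
px1_3 = 300
py1_3 = 100
center_x_4 = 380
center_y_4 = 95
radius_4 = 20
px0_5 = 170
py0_5 = 290
px0_6 = 90
py0_6 = 30
px1_6 = 170
py1_6 = 115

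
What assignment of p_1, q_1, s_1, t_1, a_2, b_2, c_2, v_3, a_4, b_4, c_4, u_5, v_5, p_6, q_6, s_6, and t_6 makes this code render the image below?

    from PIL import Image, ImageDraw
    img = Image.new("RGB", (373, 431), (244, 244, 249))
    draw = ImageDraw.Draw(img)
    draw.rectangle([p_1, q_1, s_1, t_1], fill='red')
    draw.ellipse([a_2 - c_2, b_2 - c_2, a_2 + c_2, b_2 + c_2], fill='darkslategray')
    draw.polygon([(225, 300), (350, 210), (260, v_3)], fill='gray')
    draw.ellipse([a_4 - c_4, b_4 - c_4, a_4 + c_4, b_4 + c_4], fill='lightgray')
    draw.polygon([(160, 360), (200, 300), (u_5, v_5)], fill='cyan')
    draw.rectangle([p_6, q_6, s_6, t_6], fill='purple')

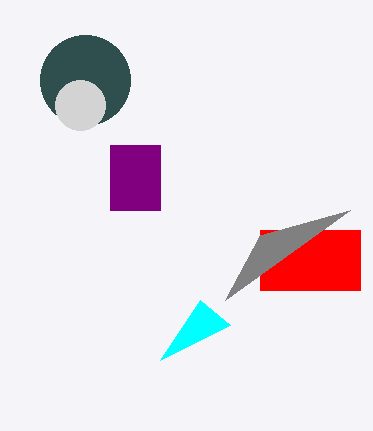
p_1 = 260; q_1 = 230; s_1 = 360; t_1 = 290; a_2 = 85; b_2 = 80; c_2 = 45; v_3 = 235; a_4 = 80; b_4 = 105; c_4 = 25; u_5 = 230; v_5 = 325; p_6 = 110; q_6 = 145; s_6 = 160; t_6 = 210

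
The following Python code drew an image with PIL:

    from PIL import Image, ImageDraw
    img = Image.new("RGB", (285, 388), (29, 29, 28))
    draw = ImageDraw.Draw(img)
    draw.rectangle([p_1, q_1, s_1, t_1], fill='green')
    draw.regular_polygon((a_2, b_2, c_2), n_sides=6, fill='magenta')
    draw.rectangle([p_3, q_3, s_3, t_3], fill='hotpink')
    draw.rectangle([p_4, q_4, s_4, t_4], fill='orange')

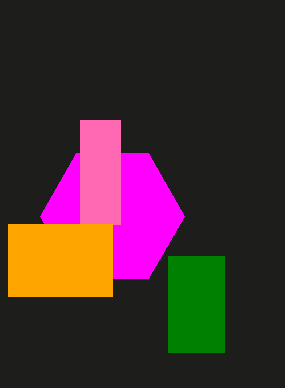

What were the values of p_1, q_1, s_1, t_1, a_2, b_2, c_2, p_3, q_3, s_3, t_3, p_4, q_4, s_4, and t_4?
p_1 = 168
q_1 = 256
s_1 = 224
t_1 = 352
a_2 = 112
b_2 = 216
c_2 = 72
p_3 = 80
q_3 = 120
s_3 = 120
t_3 = 224
p_4 = 8
q_4 = 224
s_4 = 112
t_4 = 296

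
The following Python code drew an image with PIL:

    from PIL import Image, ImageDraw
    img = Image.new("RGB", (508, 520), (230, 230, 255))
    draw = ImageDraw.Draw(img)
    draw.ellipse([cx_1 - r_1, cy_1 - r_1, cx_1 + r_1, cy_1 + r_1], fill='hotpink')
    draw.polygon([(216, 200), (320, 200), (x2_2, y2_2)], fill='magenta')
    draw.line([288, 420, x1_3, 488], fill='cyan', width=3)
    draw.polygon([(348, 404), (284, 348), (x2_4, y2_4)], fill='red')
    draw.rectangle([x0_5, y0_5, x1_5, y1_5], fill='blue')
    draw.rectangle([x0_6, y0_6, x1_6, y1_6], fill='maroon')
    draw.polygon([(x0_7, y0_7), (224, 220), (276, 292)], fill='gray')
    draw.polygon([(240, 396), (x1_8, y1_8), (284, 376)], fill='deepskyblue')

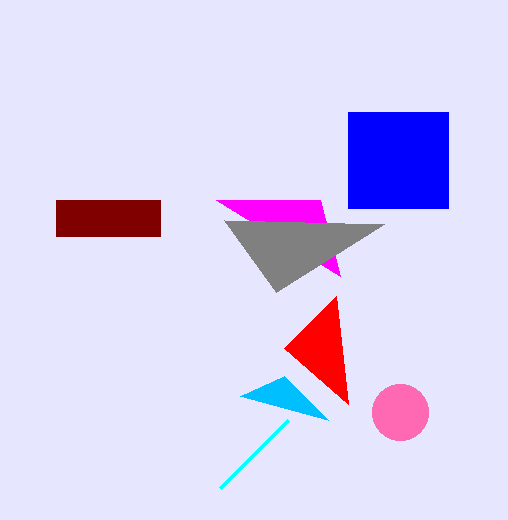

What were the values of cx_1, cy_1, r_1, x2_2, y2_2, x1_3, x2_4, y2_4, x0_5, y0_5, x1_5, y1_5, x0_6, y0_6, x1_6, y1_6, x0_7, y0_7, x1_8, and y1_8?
cx_1 = 400; cy_1 = 412; r_1 = 28; x2_2 = 340; y2_2 = 276; x1_3 = 220; x2_4 = 336; y2_4 = 296; x0_5 = 348; y0_5 = 112; x1_5 = 448; y1_5 = 208; x0_6 = 56; y0_6 = 200; x1_6 = 160; y1_6 = 236; x0_7 = 384; y0_7 = 224; x1_8 = 328; y1_8 = 420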